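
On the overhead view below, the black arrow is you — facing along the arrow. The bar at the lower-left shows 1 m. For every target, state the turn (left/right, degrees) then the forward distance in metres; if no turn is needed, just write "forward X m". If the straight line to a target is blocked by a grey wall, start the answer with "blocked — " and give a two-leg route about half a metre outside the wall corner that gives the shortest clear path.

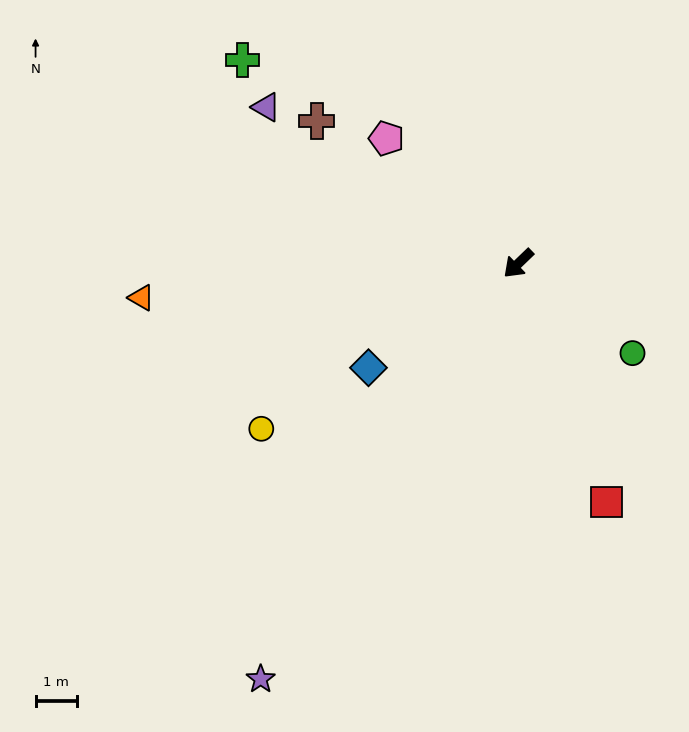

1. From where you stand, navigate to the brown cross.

turn right 79°, forward 5.9 m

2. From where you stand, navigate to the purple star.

turn left 14°, forward 11.8 m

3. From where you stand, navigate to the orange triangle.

turn right 39°, forward 9.1 m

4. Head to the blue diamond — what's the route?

turn right 9°, forward 4.4 m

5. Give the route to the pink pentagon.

turn right 87°, forward 4.4 m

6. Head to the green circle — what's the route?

turn left 98°, forward 3.5 m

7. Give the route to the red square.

turn left 66°, forward 6.1 m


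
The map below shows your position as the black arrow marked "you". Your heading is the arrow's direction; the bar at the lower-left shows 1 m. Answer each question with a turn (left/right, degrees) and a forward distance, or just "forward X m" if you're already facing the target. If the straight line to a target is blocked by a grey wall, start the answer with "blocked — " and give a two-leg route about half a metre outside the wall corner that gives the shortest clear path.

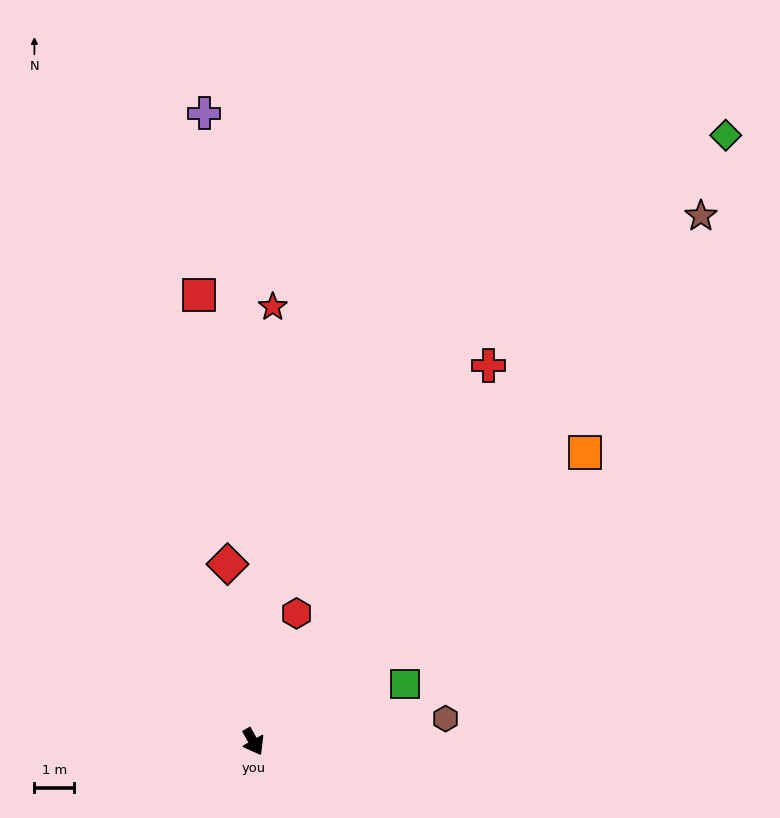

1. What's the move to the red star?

turn left 148°, forward 10.9 m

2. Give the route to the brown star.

turn left 110°, forward 17.2 m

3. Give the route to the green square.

turn left 81°, forward 4.1 m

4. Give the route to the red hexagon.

turn left 132°, forward 3.4 m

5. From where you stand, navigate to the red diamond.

turn left 159°, forward 4.5 m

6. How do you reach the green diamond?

turn left 113°, forward 19.2 m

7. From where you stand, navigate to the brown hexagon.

turn left 67°, forward 4.8 m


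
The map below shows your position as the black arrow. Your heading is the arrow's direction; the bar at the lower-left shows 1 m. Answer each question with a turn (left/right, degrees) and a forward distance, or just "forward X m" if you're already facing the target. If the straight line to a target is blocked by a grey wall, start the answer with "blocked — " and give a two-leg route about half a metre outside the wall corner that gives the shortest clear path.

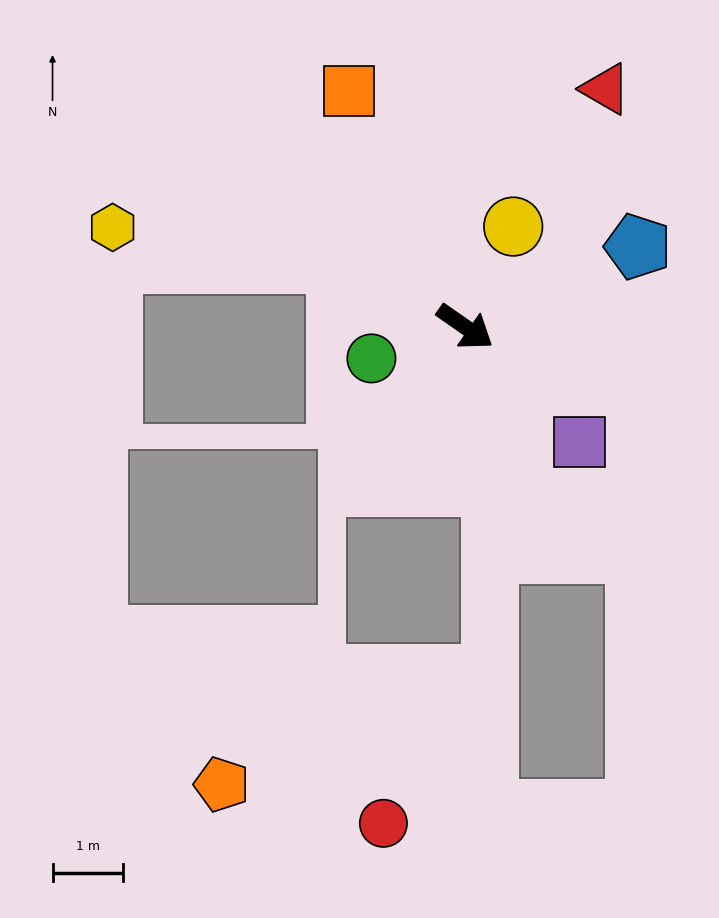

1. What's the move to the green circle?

turn right 127°, forward 1.4 m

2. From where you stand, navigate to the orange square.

turn left 151°, forward 3.7 m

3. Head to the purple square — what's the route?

turn right 10°, forward 2.3 m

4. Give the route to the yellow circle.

turn left 99°, forward 1.6 m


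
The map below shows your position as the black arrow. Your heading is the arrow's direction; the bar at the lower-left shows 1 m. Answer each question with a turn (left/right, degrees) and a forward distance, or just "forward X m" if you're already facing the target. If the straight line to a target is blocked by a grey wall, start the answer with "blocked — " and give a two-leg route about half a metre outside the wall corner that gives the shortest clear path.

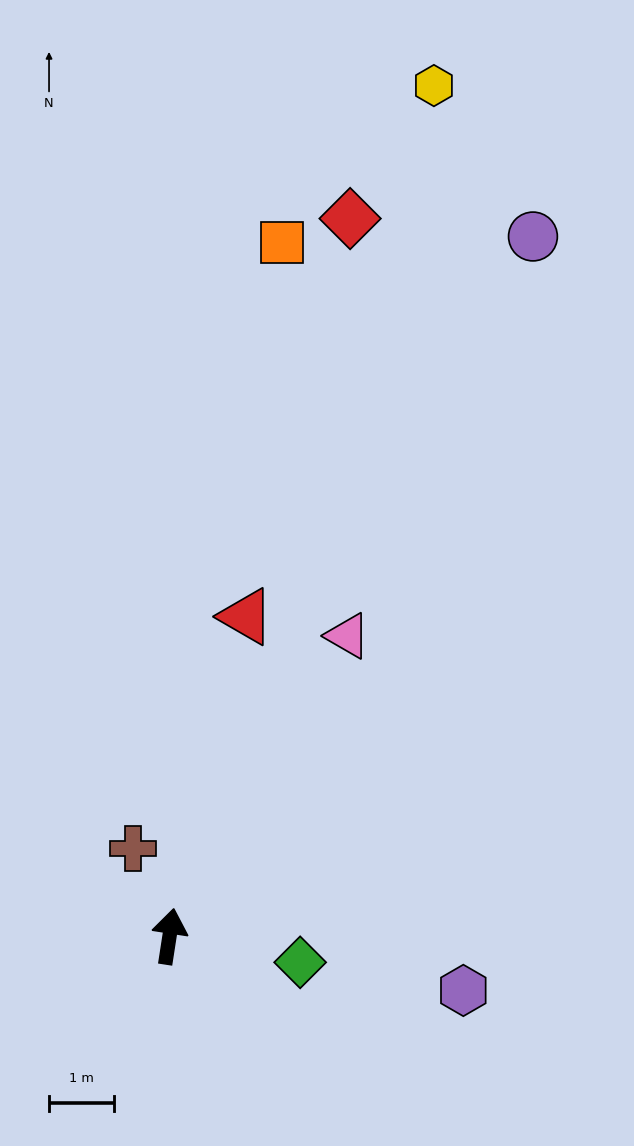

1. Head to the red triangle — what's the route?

turn right 5°, forward 5.1 m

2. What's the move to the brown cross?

turn left 31°, forward 1.5 m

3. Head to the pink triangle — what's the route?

turn right 22°, forward 5.4 m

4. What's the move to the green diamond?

turn right 92°, forward 2.1 m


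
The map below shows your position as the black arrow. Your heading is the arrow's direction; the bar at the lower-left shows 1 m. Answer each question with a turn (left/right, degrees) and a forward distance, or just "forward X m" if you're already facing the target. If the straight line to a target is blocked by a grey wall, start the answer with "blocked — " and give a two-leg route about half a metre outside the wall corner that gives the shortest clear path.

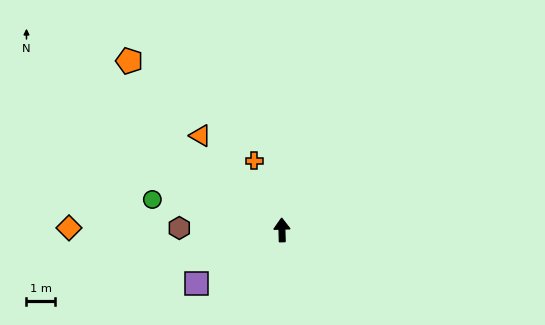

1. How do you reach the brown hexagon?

turn left 87°, forward 3.6 m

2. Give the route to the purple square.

turn left 121°, forward 3.5 m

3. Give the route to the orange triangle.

turn left 39°, forward 4.3 m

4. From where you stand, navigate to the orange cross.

turn left 20°, forward 2.6 m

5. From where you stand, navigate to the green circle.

turn left 75°, forward 4.6 m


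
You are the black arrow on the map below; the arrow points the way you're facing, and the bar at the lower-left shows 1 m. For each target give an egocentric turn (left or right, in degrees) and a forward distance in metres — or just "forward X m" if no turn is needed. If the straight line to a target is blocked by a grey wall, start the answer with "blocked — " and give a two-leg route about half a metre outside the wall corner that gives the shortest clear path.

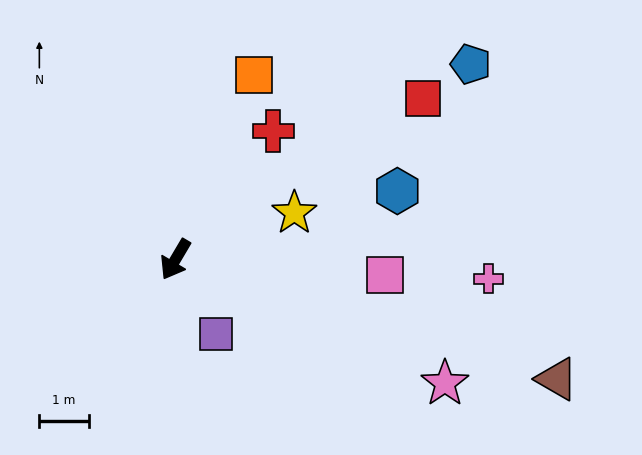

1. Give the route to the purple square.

turn left 59°, forward 1.7 m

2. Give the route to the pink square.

turn left 116°, forward 4.3 m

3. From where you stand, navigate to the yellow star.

turn left 142°, forward 2.6 m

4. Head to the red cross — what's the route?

turn left 173°, forward 3.3 m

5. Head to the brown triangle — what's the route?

turn left 103°, forward 8.1 m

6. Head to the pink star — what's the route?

turn left 96°, forward 6.0 m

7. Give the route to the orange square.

turn right 172°, forward 4.1 m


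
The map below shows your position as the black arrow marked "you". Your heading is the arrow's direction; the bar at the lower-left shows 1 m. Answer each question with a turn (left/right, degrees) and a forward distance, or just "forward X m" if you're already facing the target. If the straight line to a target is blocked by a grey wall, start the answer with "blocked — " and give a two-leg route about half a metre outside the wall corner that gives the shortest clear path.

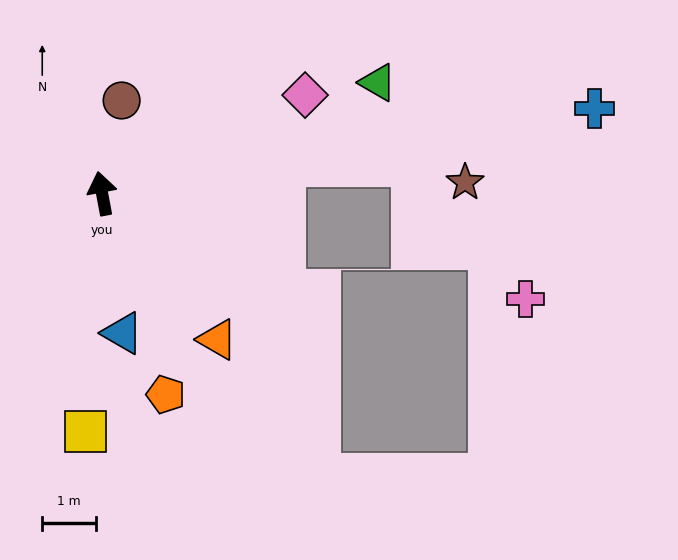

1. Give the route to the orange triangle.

turn right 152°, forward 3.4 m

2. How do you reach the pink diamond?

turn right 75°, forward 4.2 m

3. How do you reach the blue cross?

turn right 91°, forward 9.2 m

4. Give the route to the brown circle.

turn right 22°, forward 1.8 m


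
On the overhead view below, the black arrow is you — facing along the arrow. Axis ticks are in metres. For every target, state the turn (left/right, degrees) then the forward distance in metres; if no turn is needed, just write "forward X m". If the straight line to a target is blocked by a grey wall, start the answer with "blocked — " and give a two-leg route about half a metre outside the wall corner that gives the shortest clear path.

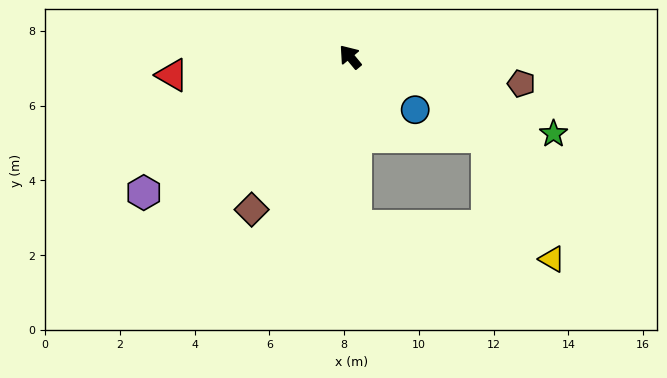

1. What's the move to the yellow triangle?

blocked — turn left 142°, forward 4.5 m, then turn left 79°, forward 5.3 m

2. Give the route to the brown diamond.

turn left 108°, forward 4.9 m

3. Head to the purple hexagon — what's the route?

turn left 84°, forward 6.6 m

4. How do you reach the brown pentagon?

turn right 139°, forward 4.6 m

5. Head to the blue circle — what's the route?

turn right 169°, forward 2.2 m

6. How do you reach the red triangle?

turn left 56°, forward 4.8 m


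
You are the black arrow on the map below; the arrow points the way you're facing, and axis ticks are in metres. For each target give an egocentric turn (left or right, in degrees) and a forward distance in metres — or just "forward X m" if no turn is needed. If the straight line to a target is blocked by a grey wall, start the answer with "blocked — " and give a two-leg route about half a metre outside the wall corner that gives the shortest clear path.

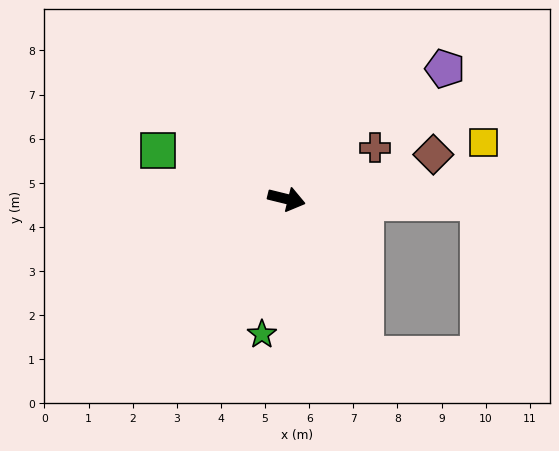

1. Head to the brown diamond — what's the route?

turn left 31°, forward 3.5 m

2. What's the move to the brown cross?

turn left 44°, forward 2.3 m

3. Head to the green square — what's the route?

turn left 173°, forward 3.1 m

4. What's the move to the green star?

turn right 87°, forward 3.1 m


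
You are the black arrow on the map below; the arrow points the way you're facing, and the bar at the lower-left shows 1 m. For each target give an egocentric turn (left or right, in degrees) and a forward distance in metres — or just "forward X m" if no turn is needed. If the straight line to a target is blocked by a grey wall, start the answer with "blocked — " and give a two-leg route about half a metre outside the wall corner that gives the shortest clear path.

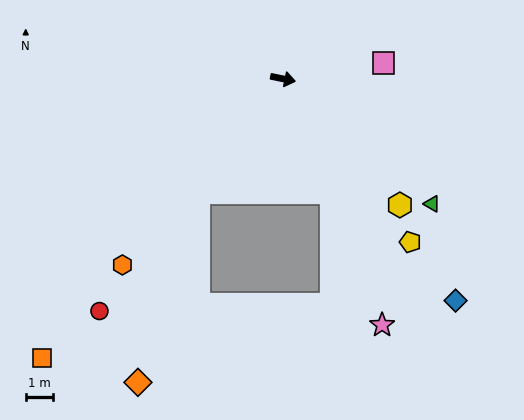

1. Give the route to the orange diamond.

blocked — turn right 115°, forward 5.2 m, then turn left 19°, forward 7.3 m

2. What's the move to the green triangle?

turn right 28°, forward 7.2 m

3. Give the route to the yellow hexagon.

turn right 36°, forward 6.3 m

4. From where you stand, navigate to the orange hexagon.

turn right 119°, forward 9.1 m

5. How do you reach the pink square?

turn left 21°, forward 3.8 m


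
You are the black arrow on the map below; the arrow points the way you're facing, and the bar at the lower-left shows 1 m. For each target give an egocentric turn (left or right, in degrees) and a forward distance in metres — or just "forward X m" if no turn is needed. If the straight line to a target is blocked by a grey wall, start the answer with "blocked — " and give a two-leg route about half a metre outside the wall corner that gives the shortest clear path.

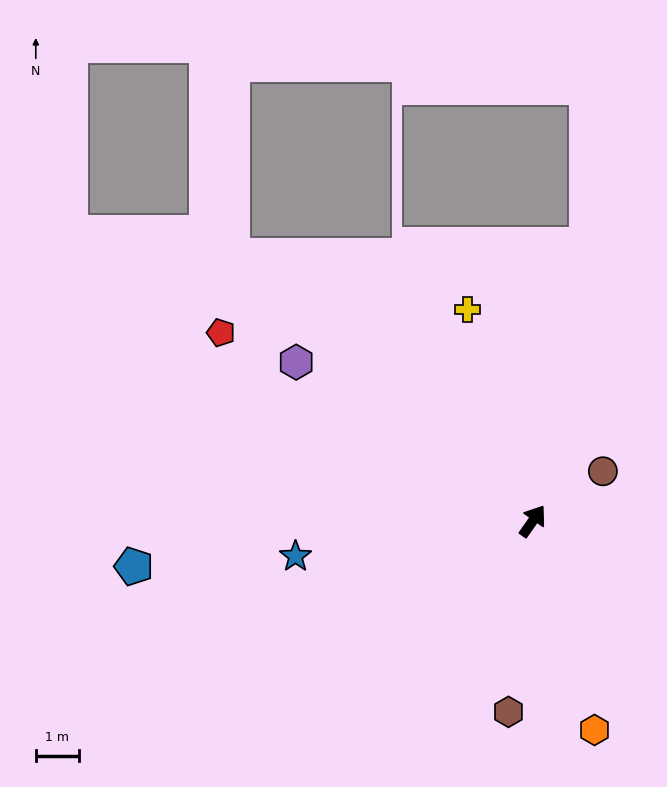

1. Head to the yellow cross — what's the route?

turn left 52°, forward 5.1 m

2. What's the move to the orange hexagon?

turn right 129°, forward 5.1 m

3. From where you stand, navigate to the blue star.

turn left 133°, forward 5.6 m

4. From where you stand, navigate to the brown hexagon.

turn right 152°, forward 4.5 m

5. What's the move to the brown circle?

turn right 20°, forward 2.0 m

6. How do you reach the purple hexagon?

turn left 91°, forward 6.6 m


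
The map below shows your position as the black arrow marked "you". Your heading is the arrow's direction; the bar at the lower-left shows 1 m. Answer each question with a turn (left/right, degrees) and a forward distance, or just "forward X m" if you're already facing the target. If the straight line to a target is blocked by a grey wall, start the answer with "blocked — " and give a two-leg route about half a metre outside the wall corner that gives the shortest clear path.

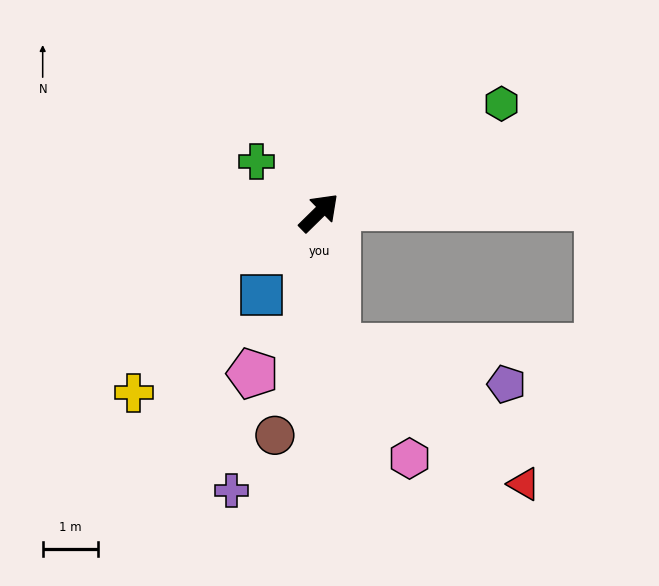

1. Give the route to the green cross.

turn left 96°, forward 1.5 m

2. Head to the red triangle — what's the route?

blocked — turn right 127°, forward 2.4 m, then turn left 46°, forward 4.2 m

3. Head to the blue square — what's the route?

turn right 169°, forward 1.8 m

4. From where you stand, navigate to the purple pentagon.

blocked — turn right 127°, forward 2.4 m, then turn left 70°, forward 3.1 m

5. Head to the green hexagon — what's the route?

turn right 14°, forward 3.8 m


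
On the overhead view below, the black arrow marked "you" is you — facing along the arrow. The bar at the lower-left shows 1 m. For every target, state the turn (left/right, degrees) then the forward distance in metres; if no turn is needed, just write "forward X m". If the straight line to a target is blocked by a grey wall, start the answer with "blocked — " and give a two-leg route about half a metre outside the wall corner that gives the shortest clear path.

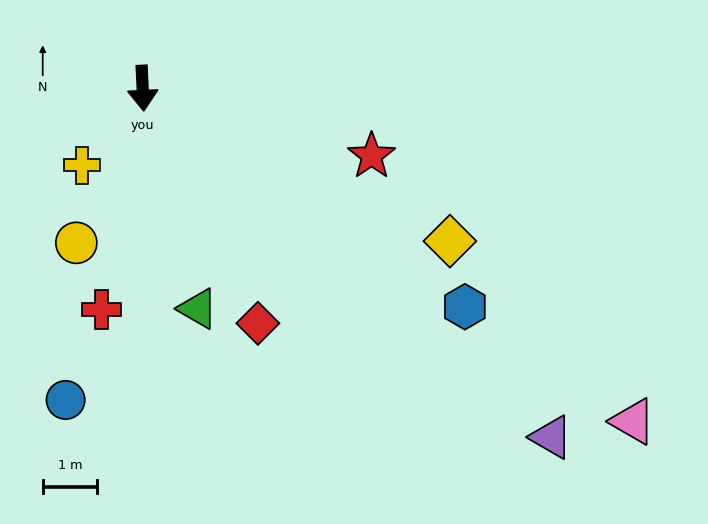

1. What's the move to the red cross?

turn right 13°, forward 4.2 m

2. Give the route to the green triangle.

turn left 11°, forward 4.2 m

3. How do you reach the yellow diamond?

turn left 61°, forward 6.3 m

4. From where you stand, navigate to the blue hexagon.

turn left 53°, forward 7.2 m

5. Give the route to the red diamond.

turn left 23°, forward 4.8 m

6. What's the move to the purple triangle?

turn left 47°, forward 9.9 m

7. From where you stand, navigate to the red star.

turn left 71°, forward 4.4 m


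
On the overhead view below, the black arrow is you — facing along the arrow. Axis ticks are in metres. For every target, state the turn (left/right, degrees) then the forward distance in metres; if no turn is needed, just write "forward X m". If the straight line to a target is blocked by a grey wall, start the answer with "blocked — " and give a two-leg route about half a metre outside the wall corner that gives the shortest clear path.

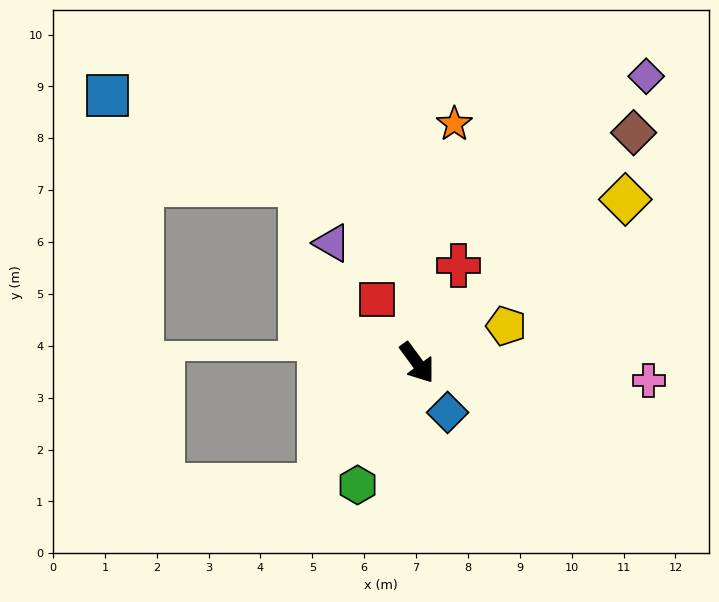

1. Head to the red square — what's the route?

turn left 176°, forward 1.5 m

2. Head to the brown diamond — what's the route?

turn left 100°, forward 6.1 m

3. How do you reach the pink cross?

turn left 49°, forward 4.5 m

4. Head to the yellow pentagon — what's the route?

turn left 76°, forward 1.9 m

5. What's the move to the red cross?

turn left 121°, forward 2.0 m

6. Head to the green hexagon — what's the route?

turn right 62°, forward 2.6 m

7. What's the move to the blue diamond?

turn right 5°, forward 1.1 m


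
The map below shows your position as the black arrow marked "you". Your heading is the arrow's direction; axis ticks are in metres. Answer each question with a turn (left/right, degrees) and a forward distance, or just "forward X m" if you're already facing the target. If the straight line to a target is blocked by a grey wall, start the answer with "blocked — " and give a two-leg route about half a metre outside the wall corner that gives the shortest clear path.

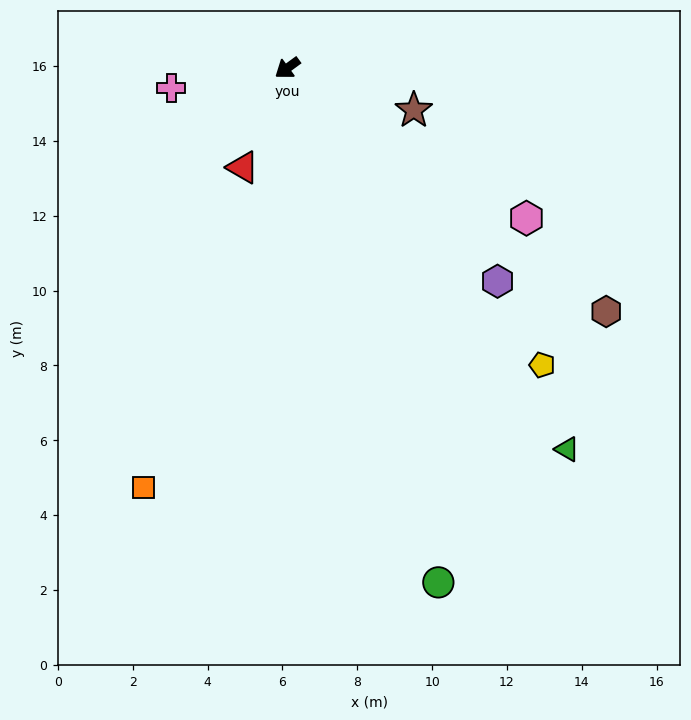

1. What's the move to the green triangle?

turn left 90°, forward 12.6 m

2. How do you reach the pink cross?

turn right 26°, forward 3.1 m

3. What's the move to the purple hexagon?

turn left 98°, forward 8.0 m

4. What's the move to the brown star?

turn left 125°, forward 3.6 m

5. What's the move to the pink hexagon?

turn left 112°, forward 7.5 m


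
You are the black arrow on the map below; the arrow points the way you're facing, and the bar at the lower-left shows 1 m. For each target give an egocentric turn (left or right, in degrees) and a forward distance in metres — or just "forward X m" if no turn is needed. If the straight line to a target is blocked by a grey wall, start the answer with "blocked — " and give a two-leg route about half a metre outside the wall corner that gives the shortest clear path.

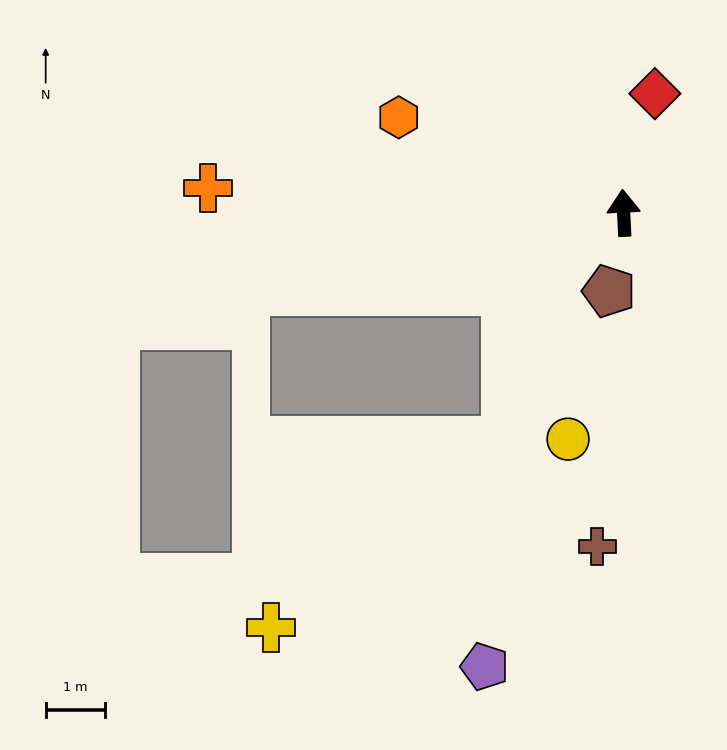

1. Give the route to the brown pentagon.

turn left 167°, forward 1.3 m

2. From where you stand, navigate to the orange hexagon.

turn left 64°, forward 4.1 m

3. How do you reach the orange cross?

turn left 84°, forward 7.0 m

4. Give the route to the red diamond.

turn right 18°, forward 2.1 m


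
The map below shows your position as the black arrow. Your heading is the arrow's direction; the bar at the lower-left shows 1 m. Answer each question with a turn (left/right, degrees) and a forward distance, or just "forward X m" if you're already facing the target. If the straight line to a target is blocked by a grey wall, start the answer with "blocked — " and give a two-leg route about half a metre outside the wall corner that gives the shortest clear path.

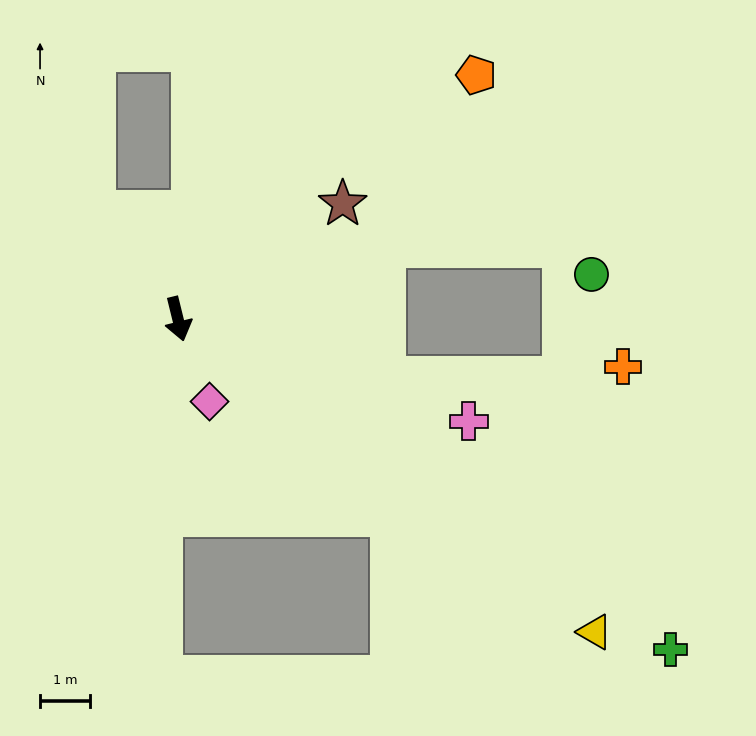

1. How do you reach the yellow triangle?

turn left 39°, forward 10.5 m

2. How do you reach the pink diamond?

turn left 7°, forward 1.8 m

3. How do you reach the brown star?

turn left 111°, forward 4.0 m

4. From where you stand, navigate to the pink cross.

turn left 57°, forward 6.2 m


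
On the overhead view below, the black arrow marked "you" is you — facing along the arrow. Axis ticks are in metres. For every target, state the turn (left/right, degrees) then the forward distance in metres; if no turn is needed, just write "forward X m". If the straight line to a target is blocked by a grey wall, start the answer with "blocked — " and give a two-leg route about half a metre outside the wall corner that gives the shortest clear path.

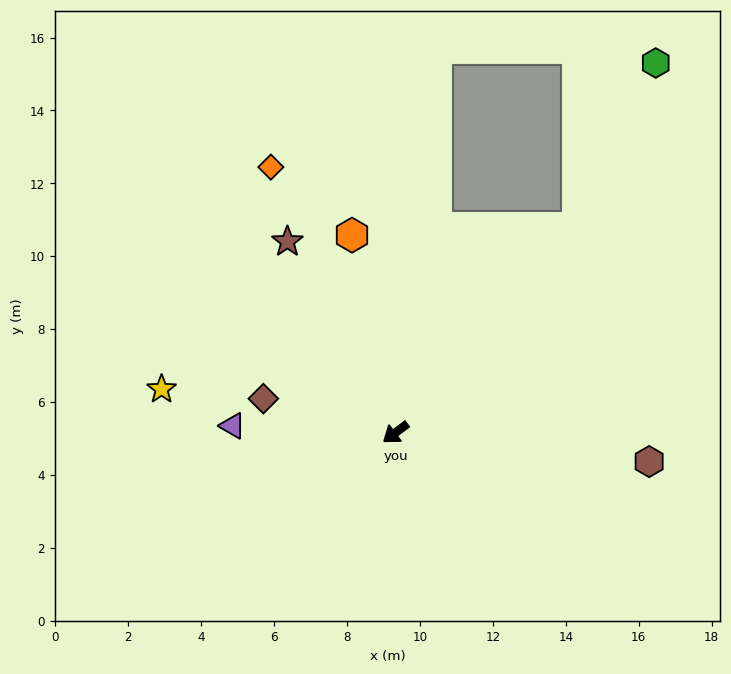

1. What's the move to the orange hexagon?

turn right 115°, forward 5.5 m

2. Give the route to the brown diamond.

turn right 51°, forward 3.7 m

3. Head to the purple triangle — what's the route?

turn right 39°, forward 4.5 m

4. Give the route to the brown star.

turn right 97°, forward 6.0 m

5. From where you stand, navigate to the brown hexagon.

turn left 137°, forward 7.0 m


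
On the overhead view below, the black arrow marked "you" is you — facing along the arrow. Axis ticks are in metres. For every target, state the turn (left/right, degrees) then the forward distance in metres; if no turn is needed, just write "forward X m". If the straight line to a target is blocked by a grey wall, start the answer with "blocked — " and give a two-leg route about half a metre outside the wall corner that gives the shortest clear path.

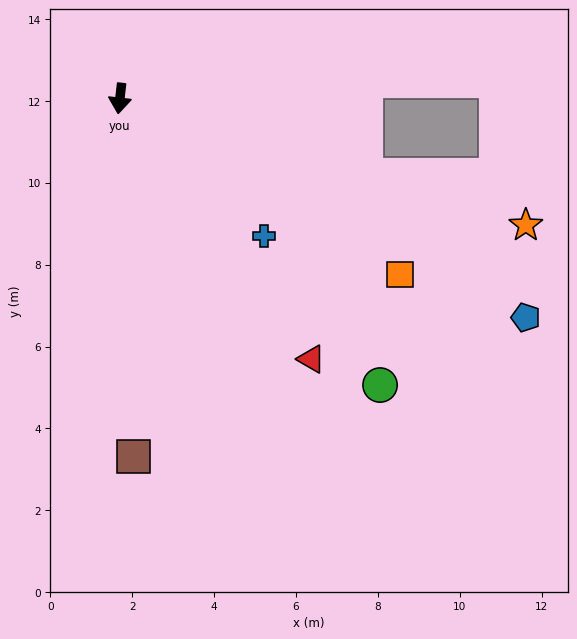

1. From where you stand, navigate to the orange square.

turn left 64°, forward 8.1 m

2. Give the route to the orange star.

turn left 79°, forward 10.4 m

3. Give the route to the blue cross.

turn left 53°, forward 4.9 m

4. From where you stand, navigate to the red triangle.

turn left 43°, forward 7.9 m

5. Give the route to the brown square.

turn left 9°, forward 8.8 m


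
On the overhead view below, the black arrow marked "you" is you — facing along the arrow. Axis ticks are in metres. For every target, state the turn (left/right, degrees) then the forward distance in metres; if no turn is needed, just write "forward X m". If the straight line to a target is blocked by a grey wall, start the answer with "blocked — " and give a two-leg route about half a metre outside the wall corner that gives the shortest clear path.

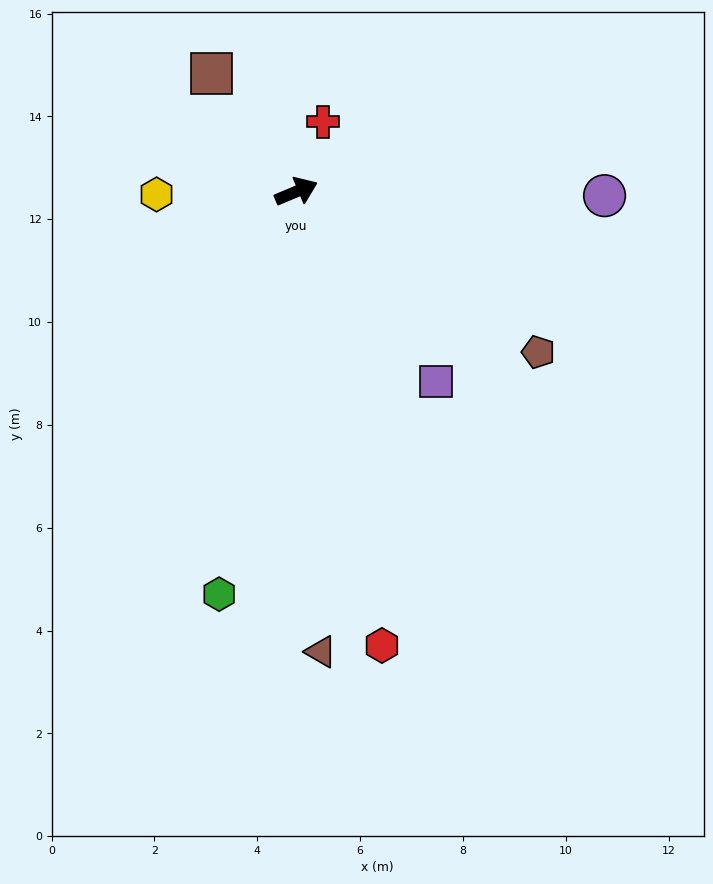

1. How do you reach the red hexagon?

turn right 102°, forward 9.0 m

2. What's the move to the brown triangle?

turn right 110°, forward 9.0 m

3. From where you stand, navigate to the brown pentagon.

turn right 56°, forward 5.6 m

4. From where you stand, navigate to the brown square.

turn left 103°, forward 2.8 m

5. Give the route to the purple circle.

turn right 24°, forward 6.0 m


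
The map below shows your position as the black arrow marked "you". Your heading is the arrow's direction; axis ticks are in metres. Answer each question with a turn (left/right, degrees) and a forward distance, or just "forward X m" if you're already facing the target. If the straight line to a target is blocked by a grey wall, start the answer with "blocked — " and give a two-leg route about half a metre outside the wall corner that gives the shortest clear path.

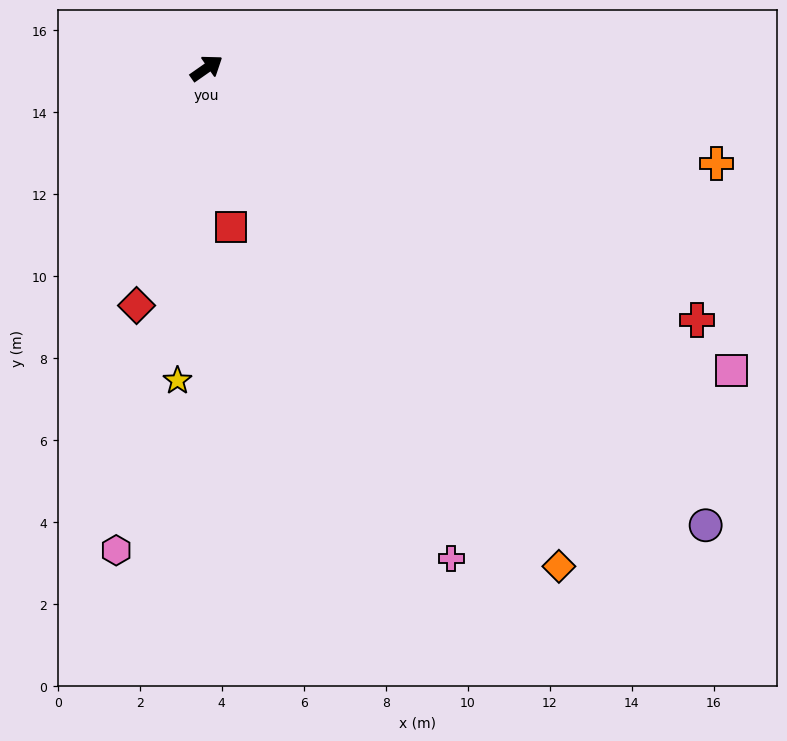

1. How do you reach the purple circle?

turn right 77°, forward 16.5 m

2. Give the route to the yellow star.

turn right 130°, forward 7.7 m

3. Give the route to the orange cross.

turn right 46°, forward 12.7 m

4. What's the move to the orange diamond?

turn right 90°, forward 14.9 m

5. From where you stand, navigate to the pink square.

turn right 65°, forward 14.8 m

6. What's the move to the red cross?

turn right 62°, forward 13.4 m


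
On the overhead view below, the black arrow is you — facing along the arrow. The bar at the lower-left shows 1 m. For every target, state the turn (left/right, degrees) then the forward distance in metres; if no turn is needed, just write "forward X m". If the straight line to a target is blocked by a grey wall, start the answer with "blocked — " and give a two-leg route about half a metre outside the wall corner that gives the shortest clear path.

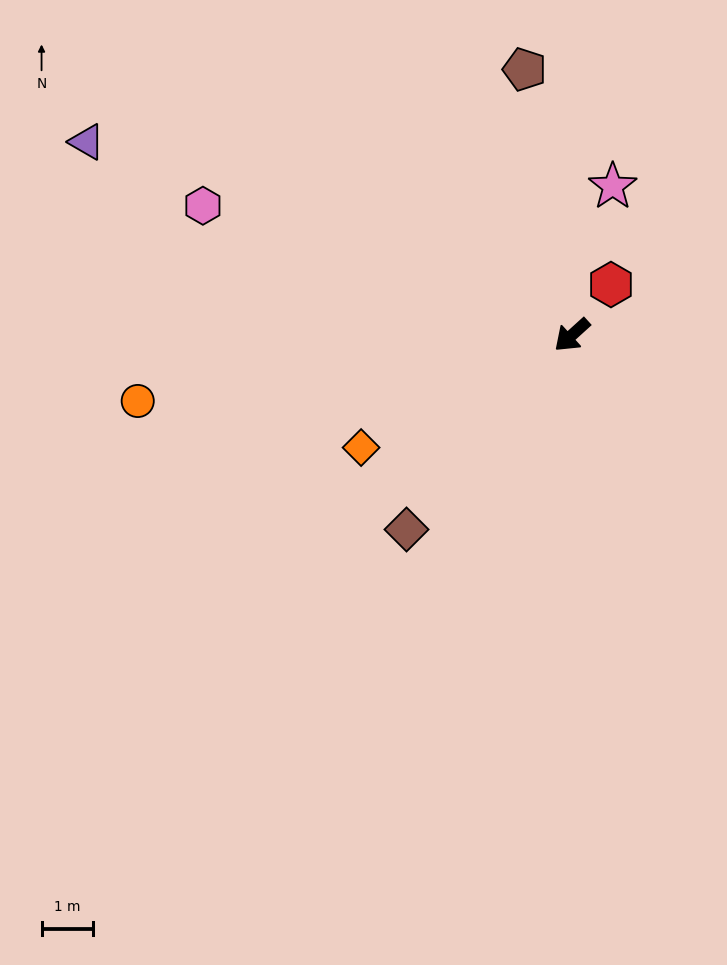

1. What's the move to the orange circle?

turn right 34°, forward 8.6 m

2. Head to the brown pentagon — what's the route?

turn right 122°, forward 5.3 m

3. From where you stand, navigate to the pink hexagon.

turn right 62°, forward 7.7 m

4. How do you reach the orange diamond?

turn right 14°, forward 4.7 m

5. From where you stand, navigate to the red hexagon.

turn right 170°, forward 1.3 m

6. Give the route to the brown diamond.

turn left 7°, forward 5.0 m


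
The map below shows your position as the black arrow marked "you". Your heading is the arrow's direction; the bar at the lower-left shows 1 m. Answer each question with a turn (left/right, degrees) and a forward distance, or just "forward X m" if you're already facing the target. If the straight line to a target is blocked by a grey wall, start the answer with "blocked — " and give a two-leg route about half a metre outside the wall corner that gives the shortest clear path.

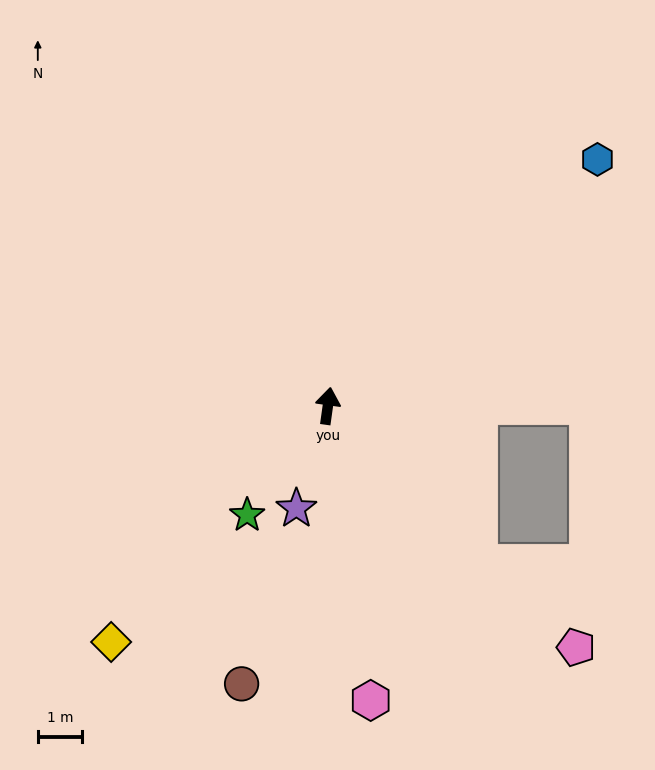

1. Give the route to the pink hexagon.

turn right 164°, forward 6.7 m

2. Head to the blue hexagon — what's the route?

turn right 40°, forward 8.2 m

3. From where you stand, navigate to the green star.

turn left 152°, forward 3.0 m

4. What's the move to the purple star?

turn left 171°, forward 2.4 m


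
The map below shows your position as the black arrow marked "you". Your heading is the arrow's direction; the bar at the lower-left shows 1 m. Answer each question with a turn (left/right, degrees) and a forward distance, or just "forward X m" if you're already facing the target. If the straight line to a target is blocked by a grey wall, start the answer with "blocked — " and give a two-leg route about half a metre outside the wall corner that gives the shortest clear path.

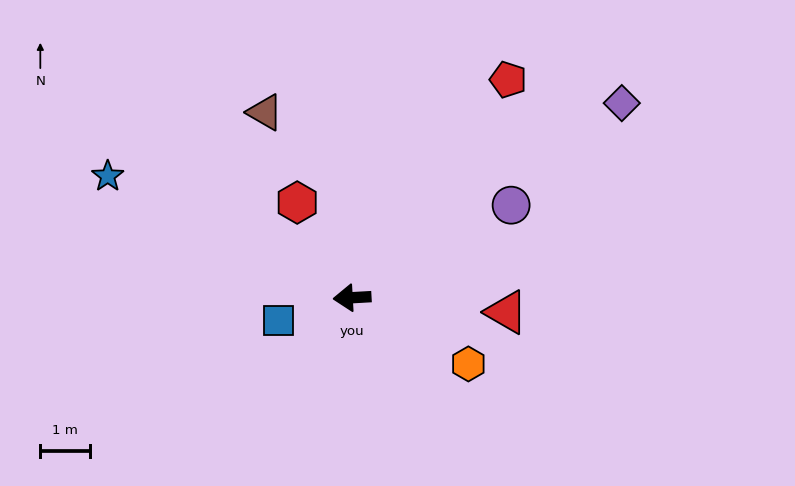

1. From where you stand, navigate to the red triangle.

turn left 171°, forward 3.1 m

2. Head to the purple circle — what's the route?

turn right 153°, forward 3.7 m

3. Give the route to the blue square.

turn left 14°, forward 1.6 m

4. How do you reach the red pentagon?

turn right 129°, forward 5.4 m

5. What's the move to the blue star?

turn right 30°, forward 5.5 m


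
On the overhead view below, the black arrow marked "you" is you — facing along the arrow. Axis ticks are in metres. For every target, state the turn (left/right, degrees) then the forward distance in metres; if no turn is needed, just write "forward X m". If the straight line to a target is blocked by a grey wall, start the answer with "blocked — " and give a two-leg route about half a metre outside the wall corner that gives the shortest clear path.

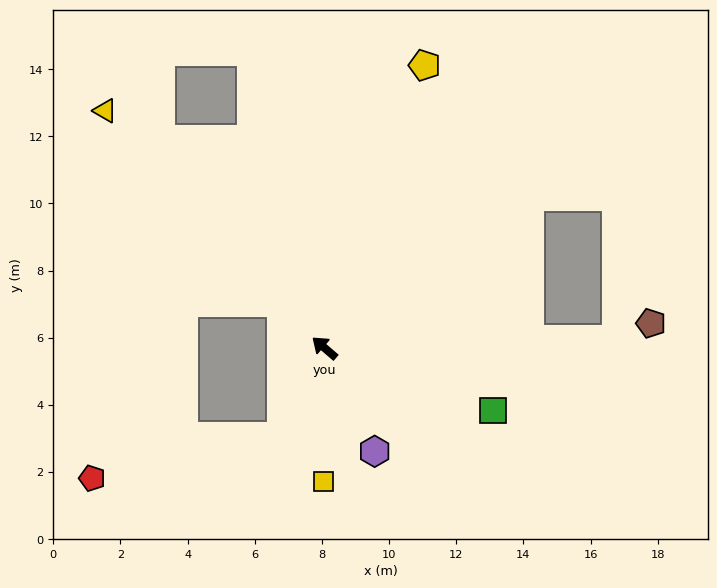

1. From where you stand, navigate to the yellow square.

turn left 130°, forward 4.0 m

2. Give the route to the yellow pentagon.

turn right 69°, forward 8.9 m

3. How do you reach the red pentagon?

blocked — turn left 105°, forward 2.9 m, then turn right 52°, forward 5.8 m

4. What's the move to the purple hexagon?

turn left 157°, forward 3.4 m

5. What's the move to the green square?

turn right 160°, forward 5.4 m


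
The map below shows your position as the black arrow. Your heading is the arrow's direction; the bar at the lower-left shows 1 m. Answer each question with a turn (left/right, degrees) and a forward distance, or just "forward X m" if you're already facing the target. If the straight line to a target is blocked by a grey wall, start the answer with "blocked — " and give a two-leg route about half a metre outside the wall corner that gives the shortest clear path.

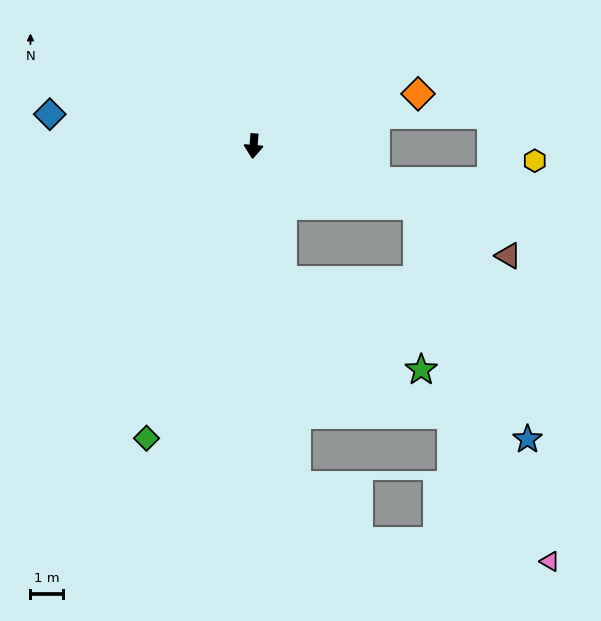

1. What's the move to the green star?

blocked — turn left 17°, forward 4.2 m, then turn left 45°, forward 5.0 m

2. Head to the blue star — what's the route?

blocked — turn left 74°, forward 5.3 m, then turn right 44°, forward 7.8 m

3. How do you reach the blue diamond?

turn right 94°, forward 6.2 m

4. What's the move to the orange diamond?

turn left 112°, forward 5.2 m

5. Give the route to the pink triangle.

blocked — turn left 74°, forward 5.3 m, then turn right 49°, forward 11.5 m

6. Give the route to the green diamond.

turn right 16°, forward 9.4 m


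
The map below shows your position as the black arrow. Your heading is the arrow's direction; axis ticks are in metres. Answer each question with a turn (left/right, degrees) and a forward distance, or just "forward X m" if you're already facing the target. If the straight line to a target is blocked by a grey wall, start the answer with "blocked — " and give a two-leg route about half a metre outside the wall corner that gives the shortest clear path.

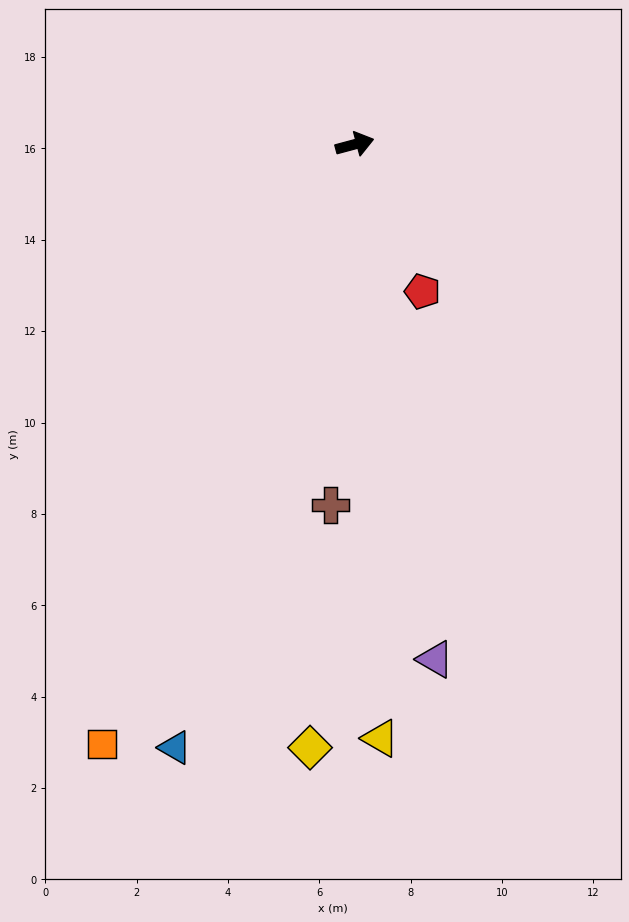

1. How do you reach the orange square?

turn right 128°, forward 14.3 m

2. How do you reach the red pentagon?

turn right 80°, forward 3.5 m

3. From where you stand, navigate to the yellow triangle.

turn right 103°, forward 13.0 m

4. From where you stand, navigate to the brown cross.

turn right 109°, forward 7.9 m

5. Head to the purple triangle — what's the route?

turn right 96°, forward 11.4 m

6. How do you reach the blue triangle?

turn right 122°, forward 13.8 m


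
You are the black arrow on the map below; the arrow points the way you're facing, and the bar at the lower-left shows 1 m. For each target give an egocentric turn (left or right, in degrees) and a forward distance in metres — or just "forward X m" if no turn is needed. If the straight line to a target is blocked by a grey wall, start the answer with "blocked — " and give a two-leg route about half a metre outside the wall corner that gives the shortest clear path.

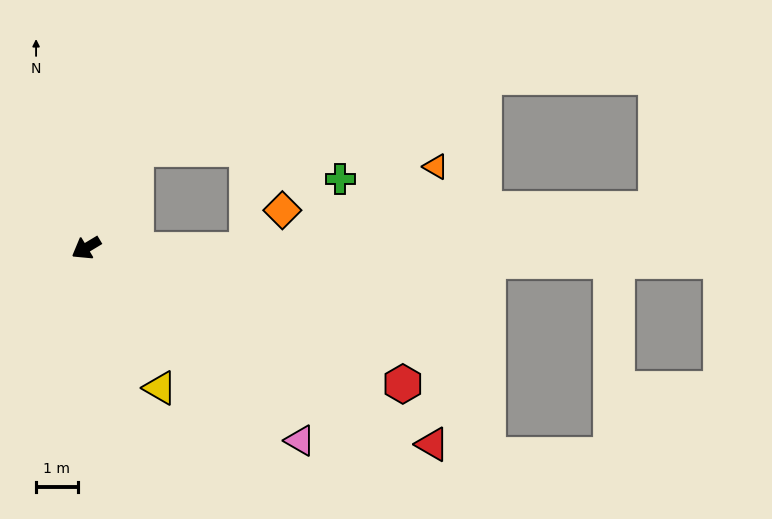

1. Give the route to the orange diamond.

blocked — turn left 148°, forward 3.9 m, then turn left 49°, forward 1.3 m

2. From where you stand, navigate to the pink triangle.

turn left 107°, forward 6.9 m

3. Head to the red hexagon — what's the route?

turn left 126°, forward 8.3 m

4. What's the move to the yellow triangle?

turn left 87°, forward 3.8 m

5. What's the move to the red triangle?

turn left 119°, forward 9.6 m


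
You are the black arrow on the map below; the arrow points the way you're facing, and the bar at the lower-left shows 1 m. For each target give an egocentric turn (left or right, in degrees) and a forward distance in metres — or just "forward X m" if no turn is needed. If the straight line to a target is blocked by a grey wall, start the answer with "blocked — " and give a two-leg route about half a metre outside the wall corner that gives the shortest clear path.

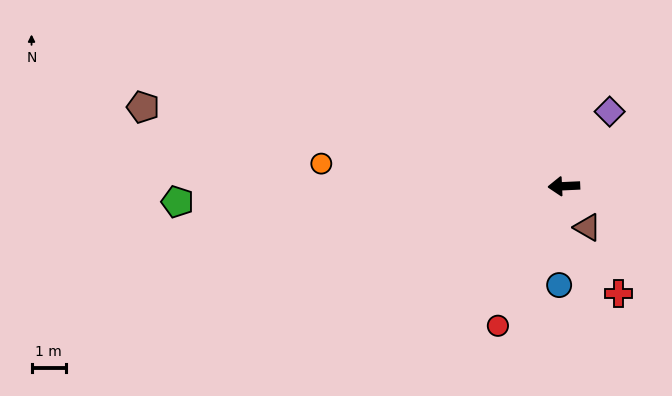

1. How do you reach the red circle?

turn left 62°, forward 4.5 m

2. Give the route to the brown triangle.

turn left 117°, forward 1.4 m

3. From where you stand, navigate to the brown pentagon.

turn right 13°, forward 12.6 m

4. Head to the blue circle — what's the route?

turn left 85°, forward 2.9 m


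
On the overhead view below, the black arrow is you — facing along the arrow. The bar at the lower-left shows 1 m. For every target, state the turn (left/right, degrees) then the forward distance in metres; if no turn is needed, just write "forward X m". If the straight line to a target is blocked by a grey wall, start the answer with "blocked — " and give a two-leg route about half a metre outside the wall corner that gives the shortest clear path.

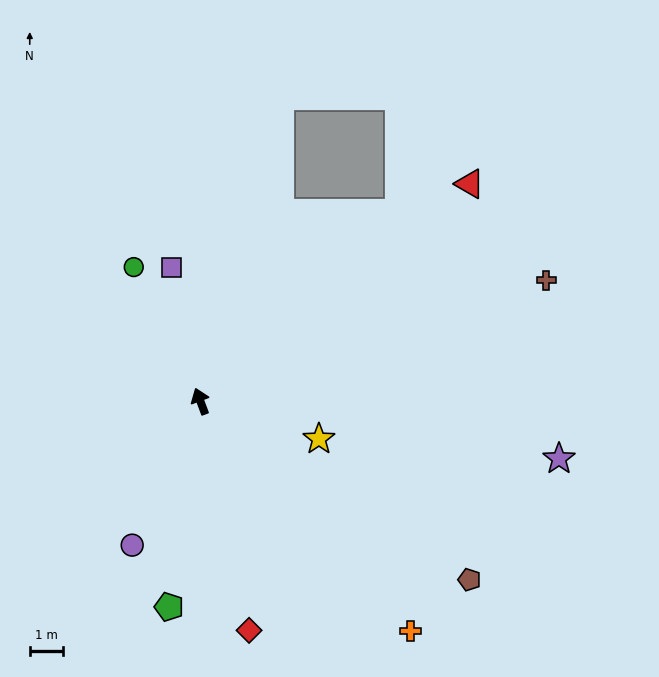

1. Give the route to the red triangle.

turn right 72°, forward 10.3 m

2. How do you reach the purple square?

turn right 8°, forward 4.1 m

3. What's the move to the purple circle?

turn left 134°, forward 4.7 m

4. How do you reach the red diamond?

turn left 172°, forward 6.9 m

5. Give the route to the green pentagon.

turn left 151°, forward 6.2 m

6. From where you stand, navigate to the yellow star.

turn right 128°, forward 3.7 m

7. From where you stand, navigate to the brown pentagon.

turn right 144°, forward 9.6 m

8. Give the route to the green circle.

turn left 6°, forward 4.4 m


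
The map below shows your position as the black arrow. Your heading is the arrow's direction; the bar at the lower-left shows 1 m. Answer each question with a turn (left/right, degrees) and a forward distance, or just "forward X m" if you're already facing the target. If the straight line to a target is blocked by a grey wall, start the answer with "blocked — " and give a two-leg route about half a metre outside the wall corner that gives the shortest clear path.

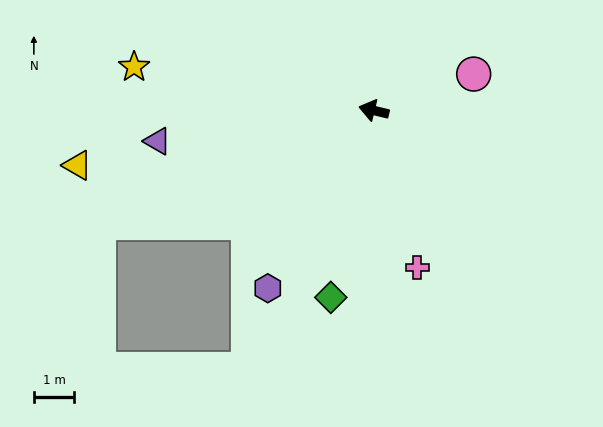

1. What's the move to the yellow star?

turn left 3°, forward 6.0 m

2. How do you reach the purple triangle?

turn left 22°, forward 5.4 m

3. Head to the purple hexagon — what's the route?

turn left 73°, forward 5.1 m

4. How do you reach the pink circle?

turn right 146°, forward 2.6 m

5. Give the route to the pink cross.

turn left 119°, forward 4.0 m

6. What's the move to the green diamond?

turn left 91°, forward 4.7 m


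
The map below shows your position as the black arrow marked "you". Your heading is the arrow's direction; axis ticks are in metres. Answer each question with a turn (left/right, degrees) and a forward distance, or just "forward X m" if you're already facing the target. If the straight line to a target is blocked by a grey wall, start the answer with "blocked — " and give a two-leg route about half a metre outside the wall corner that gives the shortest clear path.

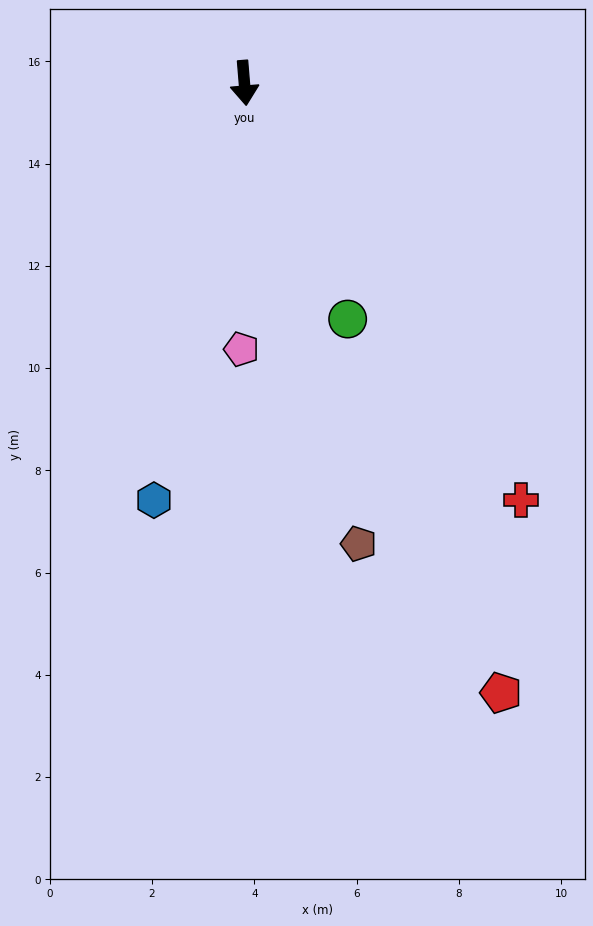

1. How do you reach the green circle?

turn left 19°, forward 5.0 m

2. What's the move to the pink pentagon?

turn right 5°, forward 5.2 m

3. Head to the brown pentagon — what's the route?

turn left 9°, forward 9.3 m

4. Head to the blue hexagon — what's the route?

turn right 17°, forward 8.3 m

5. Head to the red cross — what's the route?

turn left 29°, forward 9.8 m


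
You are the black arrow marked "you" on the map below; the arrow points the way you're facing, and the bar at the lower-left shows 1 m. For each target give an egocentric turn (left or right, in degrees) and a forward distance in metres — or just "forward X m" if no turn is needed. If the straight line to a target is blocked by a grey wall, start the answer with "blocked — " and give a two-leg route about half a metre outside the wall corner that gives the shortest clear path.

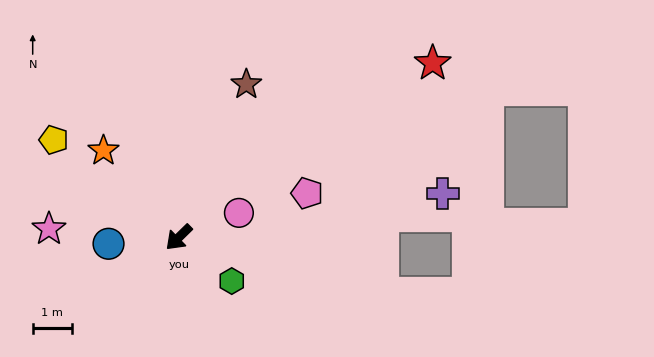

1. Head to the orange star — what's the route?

turn right 93°, forward 2.9 m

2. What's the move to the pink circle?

turn left 158°, forward 1.7 m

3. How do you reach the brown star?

turn right 158°, forward 4.3 m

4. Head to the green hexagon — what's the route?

turn left 96°, forward 1.7 m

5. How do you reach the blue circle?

turn right 39°, forward 1.8 m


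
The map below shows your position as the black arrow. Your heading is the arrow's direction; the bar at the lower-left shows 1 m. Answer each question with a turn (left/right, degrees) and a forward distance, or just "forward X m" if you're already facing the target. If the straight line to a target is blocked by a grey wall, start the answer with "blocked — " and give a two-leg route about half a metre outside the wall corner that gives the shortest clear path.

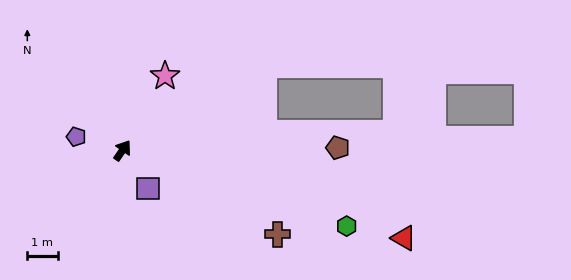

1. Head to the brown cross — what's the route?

turn right 84°, forward 5.8 m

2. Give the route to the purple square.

turn right 112°, forward 1.5 m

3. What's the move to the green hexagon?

turn right 74°, forward 7.8 m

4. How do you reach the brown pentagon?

turn right 55°, forward 7.1 m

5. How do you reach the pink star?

turn left 5°, forward 2.8 m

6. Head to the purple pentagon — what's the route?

turn left 108°, forward 1.6 m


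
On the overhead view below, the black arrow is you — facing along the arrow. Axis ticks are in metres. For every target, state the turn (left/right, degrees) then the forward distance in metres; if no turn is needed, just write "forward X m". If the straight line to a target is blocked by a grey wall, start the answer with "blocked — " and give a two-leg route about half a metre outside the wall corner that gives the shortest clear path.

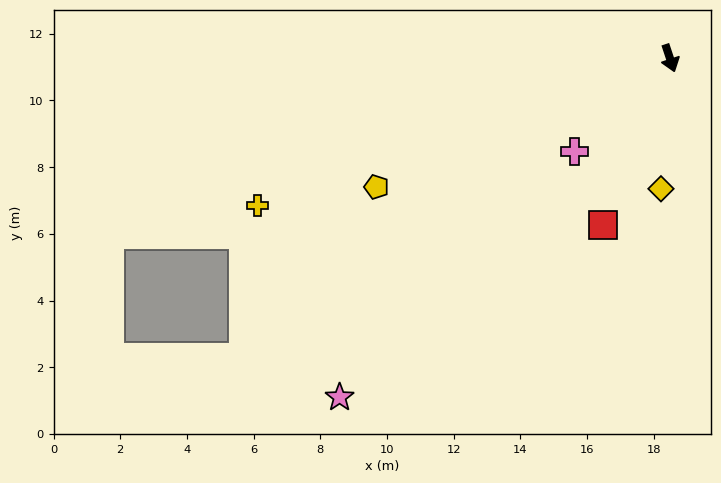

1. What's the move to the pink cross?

turn right 64°, forward 4.0 m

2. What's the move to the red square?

turn right 40°, forward 5.4 m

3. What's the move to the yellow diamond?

turn right 22°, forward 3.9 m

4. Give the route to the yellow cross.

turn right 89°, forward 13.1 m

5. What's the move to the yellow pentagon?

turn right 85°, forward 9.6 m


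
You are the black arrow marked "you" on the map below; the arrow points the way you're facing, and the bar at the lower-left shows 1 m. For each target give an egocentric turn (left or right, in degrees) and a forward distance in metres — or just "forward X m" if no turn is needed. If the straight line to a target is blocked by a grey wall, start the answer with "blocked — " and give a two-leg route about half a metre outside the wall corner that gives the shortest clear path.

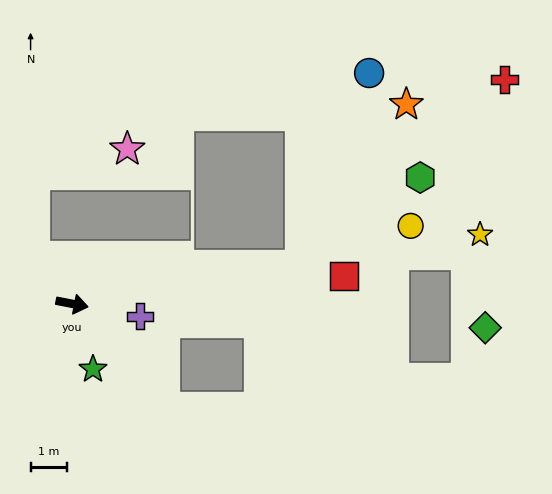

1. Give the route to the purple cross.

forward 1.9 m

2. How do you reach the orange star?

blocked — turn left 21°, forward 6.4 m, then turn left 47°, forward 5.3 m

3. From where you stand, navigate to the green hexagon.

blocked — turn left 21°, forward 6.4 m, then turn left 26°, forward 4.1 m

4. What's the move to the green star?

turn right 61°, forward 1.9 m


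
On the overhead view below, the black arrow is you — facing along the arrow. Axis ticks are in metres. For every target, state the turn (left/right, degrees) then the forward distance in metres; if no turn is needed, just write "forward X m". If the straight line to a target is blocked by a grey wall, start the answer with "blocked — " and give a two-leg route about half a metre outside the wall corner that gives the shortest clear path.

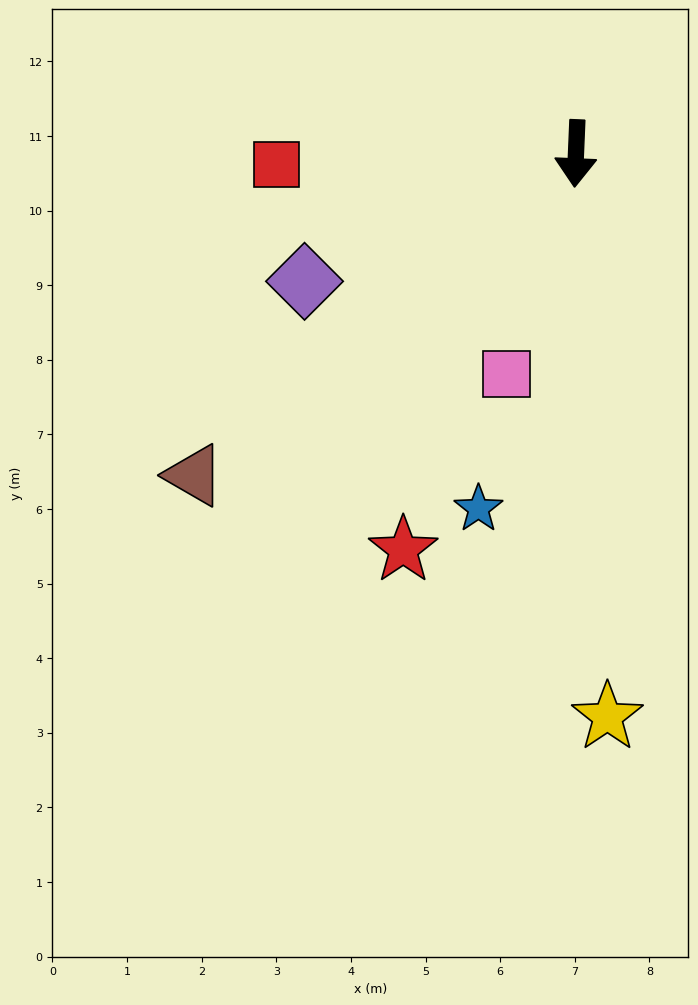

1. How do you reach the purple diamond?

turn right 62°, forward 4.0 m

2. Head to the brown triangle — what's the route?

turn right 47°, forward 6.7 m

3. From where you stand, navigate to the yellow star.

turn left 6°, forward 7.6 m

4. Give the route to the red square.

turn right 86°, forward 4.0 m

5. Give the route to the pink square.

turn right 15°, forward 3.1 m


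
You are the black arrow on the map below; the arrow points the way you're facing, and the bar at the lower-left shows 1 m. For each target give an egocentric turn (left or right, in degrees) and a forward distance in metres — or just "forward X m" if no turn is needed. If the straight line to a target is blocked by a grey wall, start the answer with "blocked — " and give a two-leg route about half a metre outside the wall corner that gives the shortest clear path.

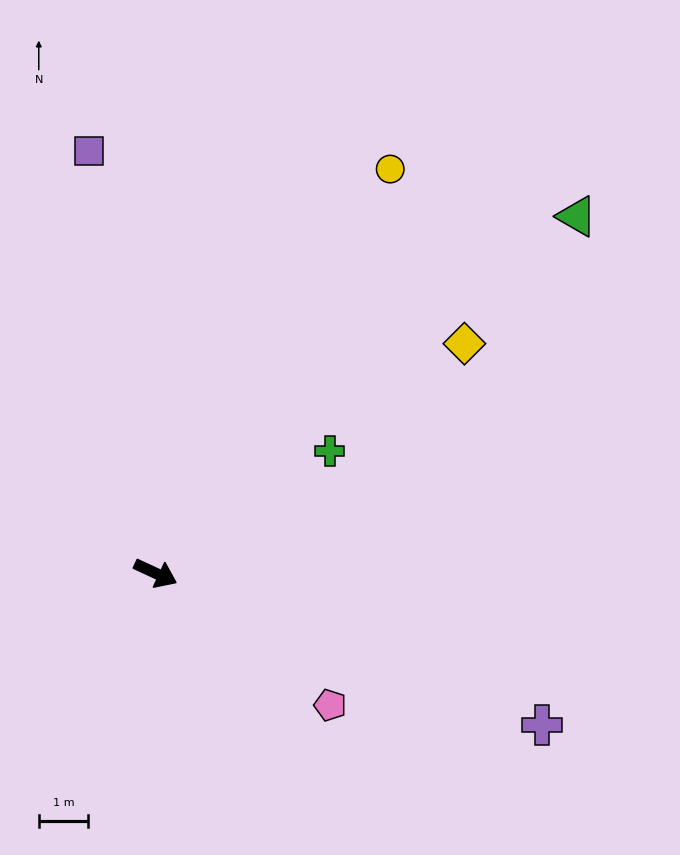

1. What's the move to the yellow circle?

turn left 85°, forward 9.4 m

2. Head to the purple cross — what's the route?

turn left 3°, forward 8.4 m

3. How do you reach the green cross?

turn left 60°, forward 4.3 m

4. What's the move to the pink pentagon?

turn right 12°, forward 4.4 m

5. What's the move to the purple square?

turn left 124°, forward 8.6 m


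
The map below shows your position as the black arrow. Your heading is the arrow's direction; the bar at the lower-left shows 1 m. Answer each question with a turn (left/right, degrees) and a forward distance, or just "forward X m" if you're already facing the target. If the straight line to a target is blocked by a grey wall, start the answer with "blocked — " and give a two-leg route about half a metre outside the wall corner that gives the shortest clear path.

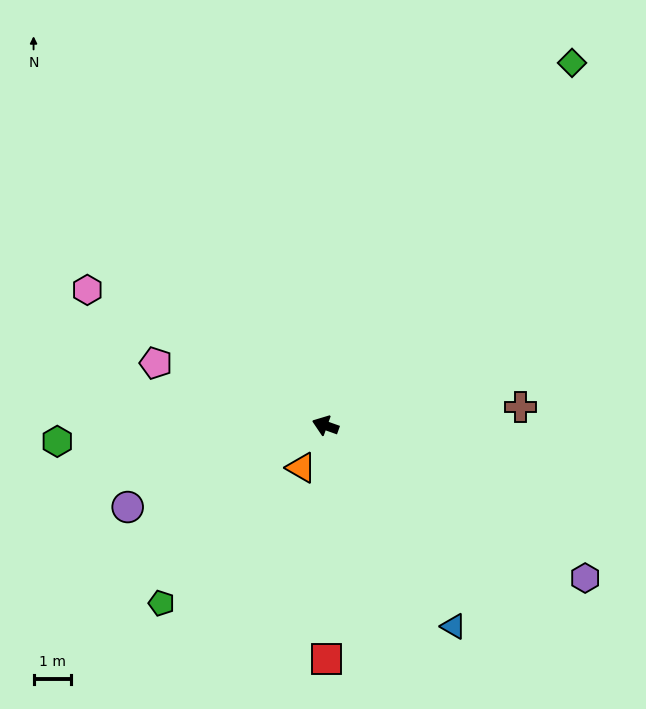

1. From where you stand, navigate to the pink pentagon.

forward 4.8 m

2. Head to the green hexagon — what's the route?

turn left 23°, forward 7.2 m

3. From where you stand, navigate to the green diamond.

turn right 105°, forward 11.7 m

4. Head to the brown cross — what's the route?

turn right 155°, forward 5.2 m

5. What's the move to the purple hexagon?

turn left 169°, forward 8.1 m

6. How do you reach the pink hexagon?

turn right 10°, forward 7.3 m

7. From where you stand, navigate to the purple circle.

turn left 42°, forward 5.7 m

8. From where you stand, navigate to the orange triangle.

turn left 80°, forward 1.3 m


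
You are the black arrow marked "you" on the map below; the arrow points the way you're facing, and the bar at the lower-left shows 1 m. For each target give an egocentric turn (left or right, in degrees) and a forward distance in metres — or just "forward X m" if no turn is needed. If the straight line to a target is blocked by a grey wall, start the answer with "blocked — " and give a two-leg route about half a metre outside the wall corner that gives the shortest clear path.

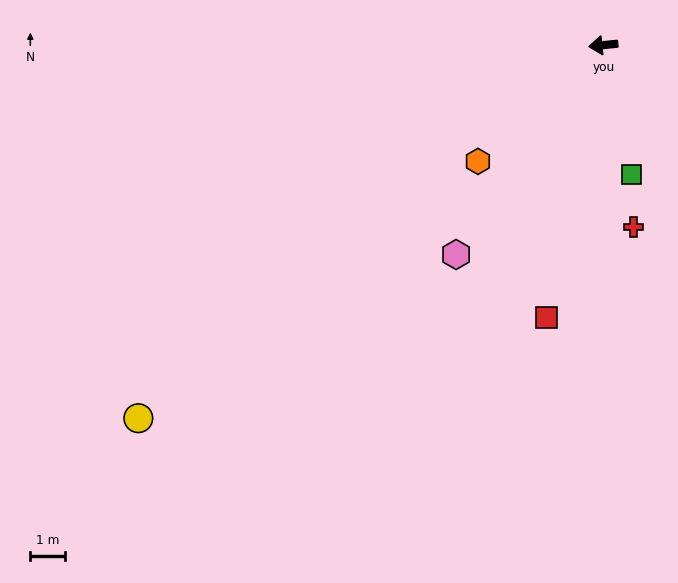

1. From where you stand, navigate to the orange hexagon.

turn left 37°, forward 5.0 m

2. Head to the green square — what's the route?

turn left 97°, forward 3.9 m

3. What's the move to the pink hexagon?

turn left 49°, forward 7.5 m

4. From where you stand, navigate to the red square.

turn left 72°, forward 8.1 m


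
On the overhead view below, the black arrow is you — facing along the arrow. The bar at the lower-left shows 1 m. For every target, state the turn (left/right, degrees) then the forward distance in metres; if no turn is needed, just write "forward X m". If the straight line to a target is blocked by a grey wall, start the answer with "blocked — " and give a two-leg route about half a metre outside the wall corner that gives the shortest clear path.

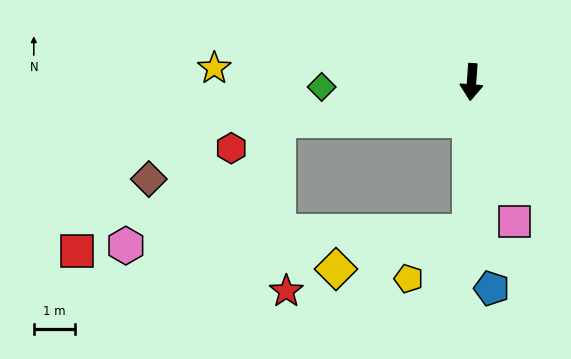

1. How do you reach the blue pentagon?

turn left 10°, forward 5.1 m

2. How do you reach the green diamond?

turn right 84°, forward 3.7 m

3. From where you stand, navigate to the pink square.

turn left 21°, forward 3.6 m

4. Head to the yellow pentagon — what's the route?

blocked — turn left 3°, forward 3.6 m, then turn right 51°, forward 1.9 m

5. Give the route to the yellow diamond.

blocked — turn left 3°, forward 3.6 m, then turn right 73°, forward 3.4 m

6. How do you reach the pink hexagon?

blocked — turn left 3°, forward 3.6 m, then turn right 86°, forward 8.4 m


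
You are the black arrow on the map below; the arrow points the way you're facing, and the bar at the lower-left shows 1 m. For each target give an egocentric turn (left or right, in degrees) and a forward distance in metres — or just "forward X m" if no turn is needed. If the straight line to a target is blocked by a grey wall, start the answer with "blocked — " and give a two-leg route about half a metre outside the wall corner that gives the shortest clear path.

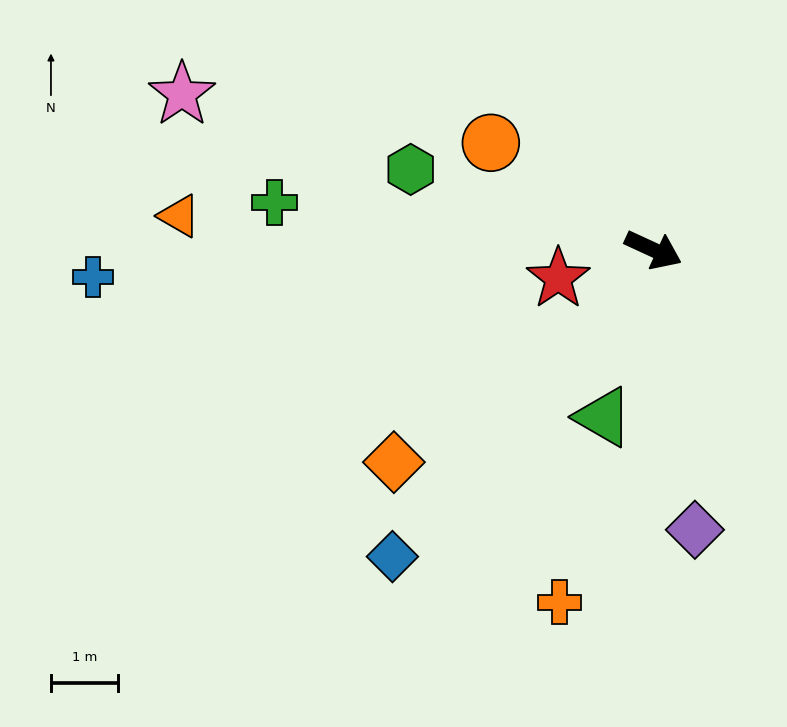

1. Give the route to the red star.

turn right 139°, forward 1.5 m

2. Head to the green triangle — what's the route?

turn right 82°, forward 2.6 m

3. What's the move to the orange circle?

turn left 171°, forward 2.9 m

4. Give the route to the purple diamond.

turn right 57°, forward 4.2 m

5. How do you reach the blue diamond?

turn right 106°, forward 6.0 m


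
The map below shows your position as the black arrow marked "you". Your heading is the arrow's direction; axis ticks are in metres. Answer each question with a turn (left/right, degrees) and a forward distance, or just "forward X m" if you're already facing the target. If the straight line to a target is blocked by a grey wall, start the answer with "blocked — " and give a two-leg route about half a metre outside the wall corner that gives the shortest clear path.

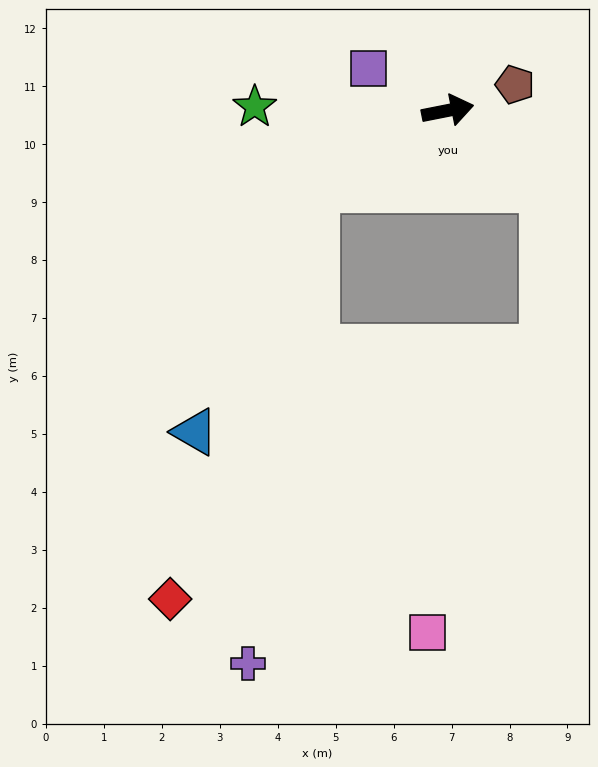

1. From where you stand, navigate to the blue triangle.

blocked — turn right 161°, forward 2.7 m, then turn left 34°, forward 4.7 m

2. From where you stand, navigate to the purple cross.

blocked — turn right 161°, forward 2.7 m, then turn left 52°, forward 8.3 m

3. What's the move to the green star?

turn left 168°, forward 3.3 m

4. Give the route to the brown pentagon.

turn left 10°, forward 1.2 m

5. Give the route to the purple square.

turn left 141°, forward 1.6 m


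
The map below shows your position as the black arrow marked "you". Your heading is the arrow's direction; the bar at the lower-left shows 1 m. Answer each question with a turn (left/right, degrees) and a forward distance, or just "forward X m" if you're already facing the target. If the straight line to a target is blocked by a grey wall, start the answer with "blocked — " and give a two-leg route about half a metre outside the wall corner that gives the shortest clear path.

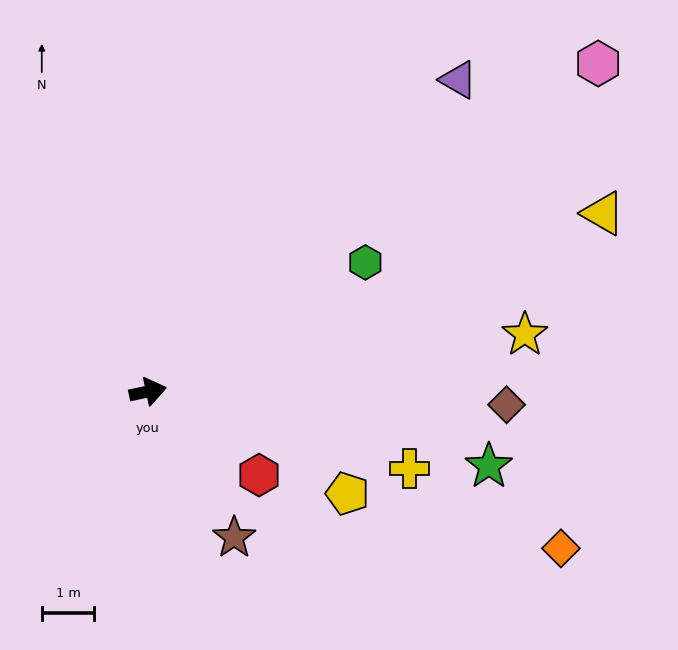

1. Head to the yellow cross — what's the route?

turn right 28°, forward 5.2 m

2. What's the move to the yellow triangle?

turn left 9°, forward 9.3 m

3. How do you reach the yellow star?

turn right 3°, forward 7.3 m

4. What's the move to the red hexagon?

turn right 49°, forward 2.7 m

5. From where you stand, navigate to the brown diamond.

turn right 14°, forward 6.8 m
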